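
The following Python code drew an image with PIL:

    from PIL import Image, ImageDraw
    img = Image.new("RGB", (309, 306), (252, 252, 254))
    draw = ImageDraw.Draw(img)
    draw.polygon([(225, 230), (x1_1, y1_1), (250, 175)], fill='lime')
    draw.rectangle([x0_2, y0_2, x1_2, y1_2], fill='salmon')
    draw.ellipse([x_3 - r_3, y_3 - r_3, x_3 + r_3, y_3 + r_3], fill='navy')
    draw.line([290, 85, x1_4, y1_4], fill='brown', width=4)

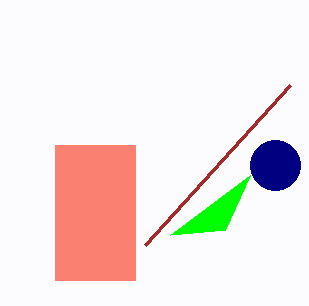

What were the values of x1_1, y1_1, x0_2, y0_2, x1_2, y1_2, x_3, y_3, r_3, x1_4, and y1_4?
x1_1 = 170
y1_1 = 235
x0_2 = 55
y0_2 = 145
x1_2 = 135
y1_2 = 280
x_3 = 275
y_3 = 165
r_3 = 25
x1_4 = 145
y1_4 = 245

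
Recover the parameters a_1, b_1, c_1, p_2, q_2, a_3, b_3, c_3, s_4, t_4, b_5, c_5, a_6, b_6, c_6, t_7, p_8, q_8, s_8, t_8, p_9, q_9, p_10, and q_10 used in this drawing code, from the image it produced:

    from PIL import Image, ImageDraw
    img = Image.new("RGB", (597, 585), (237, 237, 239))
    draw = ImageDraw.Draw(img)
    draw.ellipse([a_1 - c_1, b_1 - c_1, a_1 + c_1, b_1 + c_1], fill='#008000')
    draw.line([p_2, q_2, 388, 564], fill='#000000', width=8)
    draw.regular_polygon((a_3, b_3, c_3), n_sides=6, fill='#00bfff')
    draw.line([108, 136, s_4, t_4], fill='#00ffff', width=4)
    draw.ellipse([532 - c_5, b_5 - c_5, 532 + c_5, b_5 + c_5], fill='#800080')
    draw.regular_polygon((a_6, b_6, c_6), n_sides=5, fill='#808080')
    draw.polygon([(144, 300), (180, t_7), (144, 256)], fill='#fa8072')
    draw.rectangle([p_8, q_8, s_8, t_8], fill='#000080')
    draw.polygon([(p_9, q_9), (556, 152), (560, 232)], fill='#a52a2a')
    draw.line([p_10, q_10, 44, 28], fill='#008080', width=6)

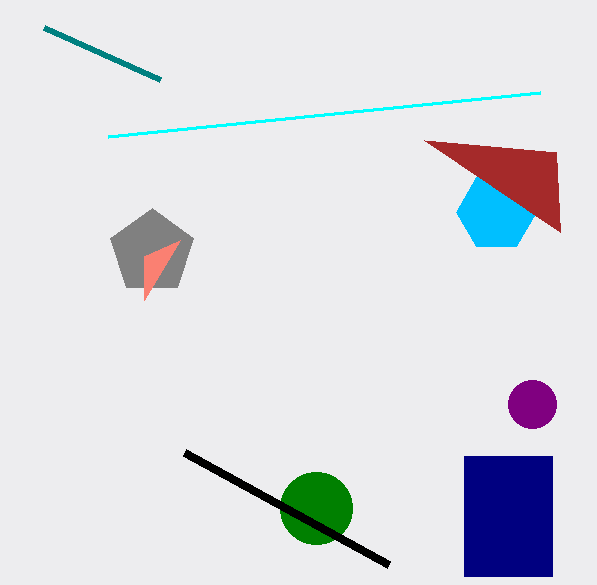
a_1 = 316, b_1 = 508, c_1 = 36, p_2 = 184, q_2 = 452, a_3 = 496, b_3 = 212, c_3 = 40, s_4 = 540, t_4 = 92, b_5 = 404, c_5 = 24, a_6 = 152, b_6 = 252, c_6 = 44, t_7 = 240, p_8 = 464, q_8 = 456, s_8 = 552, t_8 = 576, p_9 = 424, q_9 = 140, p_10 = 160, q_10 = 80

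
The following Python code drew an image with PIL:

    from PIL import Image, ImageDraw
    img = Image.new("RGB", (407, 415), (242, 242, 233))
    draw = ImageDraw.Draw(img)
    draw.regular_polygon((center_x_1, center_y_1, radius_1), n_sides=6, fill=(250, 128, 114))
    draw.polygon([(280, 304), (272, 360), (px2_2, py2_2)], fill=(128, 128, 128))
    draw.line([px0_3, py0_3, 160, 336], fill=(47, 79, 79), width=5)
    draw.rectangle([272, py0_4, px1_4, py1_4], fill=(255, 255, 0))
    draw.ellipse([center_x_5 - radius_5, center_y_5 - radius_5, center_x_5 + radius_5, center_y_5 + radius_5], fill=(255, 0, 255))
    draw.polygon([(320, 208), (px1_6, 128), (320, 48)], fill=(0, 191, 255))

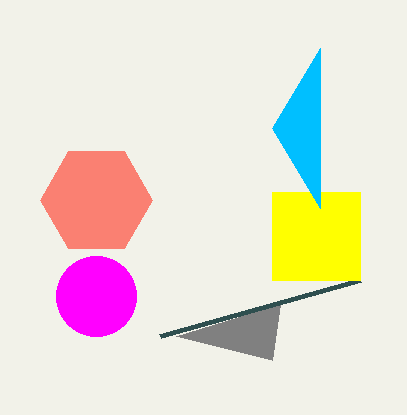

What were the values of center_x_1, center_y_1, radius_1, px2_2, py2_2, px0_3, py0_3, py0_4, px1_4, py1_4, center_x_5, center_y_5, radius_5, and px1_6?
center_x_1 = 96
center_y_1 = 200
radius_1 = 56
px2_2 = 176
py2_2 = 336
px0_3 = 360
py0_3 = 280
py0_4 = 192
px1_4 = 360
py1_4 = 280
center_x_5 = 96
center_y_5 = 296
radius_5 = 40
px1_6 = 272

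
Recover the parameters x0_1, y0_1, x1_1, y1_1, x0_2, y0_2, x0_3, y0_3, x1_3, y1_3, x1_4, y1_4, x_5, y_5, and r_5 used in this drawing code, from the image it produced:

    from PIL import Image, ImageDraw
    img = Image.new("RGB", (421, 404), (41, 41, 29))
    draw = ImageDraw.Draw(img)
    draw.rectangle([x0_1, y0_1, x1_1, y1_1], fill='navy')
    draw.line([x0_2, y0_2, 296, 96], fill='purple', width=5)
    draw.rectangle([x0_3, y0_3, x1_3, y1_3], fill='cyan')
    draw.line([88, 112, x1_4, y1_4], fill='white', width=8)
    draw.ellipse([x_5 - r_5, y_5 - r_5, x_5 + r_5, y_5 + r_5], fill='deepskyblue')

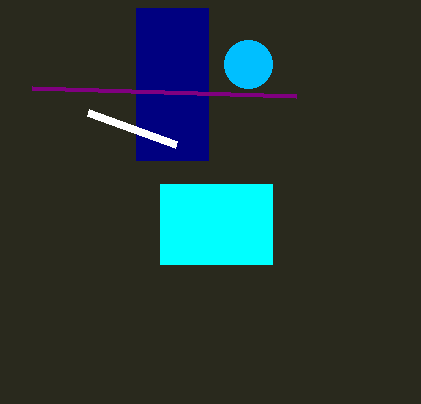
x0_1 = 136, y0_1 = 8, x1_1 = 208, y1_1 = 160, x0_2 = 32, y0_2 = 88, x0_3 = 160, y0_3 = 184, x1_3 = 272, y1_3 = 264, x1_4 = 176, y1_4 = 144, x_5 = 248, y_5 = 64, r_5 = 24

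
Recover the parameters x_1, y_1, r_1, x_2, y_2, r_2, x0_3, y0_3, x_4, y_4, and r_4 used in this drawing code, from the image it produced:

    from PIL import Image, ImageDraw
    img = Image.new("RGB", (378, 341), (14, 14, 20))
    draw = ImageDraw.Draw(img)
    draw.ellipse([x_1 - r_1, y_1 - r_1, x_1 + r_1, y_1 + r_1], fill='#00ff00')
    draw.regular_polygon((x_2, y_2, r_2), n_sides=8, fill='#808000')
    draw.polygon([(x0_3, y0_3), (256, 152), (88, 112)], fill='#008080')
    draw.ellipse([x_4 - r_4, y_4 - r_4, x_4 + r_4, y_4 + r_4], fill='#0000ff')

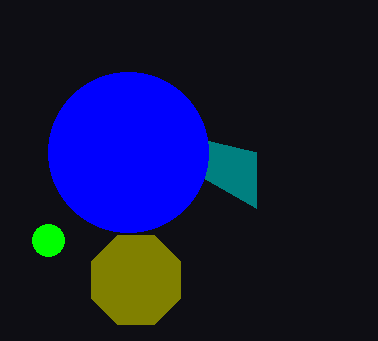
x_1 = 48; y_1 = 240; r_1 = 16; x_2 = 136; y_2 = 280; r_2 = 48; x0_3 = 256; y0_3 = 208; x_4 = 128; y_4 = 152; r_4 = 80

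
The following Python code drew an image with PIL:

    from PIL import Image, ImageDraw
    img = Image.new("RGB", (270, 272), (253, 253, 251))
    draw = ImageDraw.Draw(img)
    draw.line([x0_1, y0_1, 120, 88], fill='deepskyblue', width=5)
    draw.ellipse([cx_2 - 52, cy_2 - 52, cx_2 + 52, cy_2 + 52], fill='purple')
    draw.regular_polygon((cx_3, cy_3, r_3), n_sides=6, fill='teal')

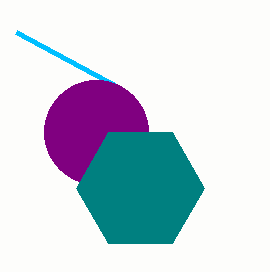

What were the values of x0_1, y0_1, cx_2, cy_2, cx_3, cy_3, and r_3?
x0_1 = 16
y0_1 = 32
cx_2 = 96
cy_2 = 132
cx_3 = 140
cy_3 = 188
r_3 = 64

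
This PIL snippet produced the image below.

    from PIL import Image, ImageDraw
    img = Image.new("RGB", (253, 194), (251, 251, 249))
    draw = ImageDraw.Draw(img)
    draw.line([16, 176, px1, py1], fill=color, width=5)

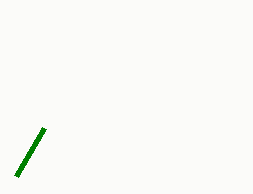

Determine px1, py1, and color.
px1 = 44
py1 = 128
color = 'green'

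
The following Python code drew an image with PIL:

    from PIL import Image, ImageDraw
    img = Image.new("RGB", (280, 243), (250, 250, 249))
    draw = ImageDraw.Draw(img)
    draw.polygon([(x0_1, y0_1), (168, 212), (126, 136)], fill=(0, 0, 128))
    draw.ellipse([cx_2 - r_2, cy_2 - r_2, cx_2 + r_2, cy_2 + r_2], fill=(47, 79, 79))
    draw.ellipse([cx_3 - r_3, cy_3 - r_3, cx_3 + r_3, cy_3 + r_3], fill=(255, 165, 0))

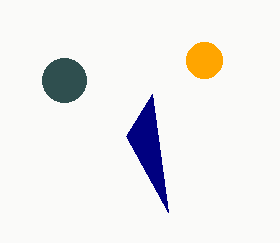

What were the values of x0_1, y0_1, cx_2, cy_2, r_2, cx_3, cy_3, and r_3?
x0_1 = 152, y0_1 = 94, cx_2 = 64, cy_2 = 80, r_2 = 22, cx_3 = 204, cy_3 = 60, r_3 = 18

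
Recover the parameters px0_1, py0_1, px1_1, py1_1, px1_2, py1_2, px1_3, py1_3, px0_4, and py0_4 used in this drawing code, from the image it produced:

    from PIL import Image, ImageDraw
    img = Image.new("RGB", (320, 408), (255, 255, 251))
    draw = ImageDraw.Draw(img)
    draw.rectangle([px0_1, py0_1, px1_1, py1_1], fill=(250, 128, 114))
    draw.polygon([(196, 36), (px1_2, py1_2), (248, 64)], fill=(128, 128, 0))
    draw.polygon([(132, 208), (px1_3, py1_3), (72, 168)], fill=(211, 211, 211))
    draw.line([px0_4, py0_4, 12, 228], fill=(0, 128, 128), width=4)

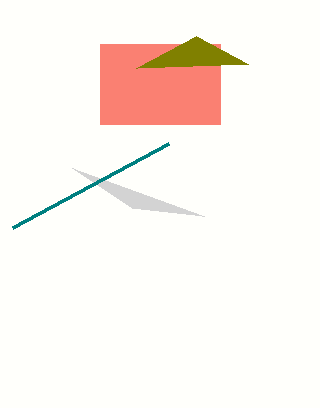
px0_1 = 100
py0_1 = 44
px1_1 = 220
py1_1 = 124
px1_2 = 136
py1_2 = 68
px1_3 = 204
py1_3 = 216
px0_4 = 168
py0_4 = 144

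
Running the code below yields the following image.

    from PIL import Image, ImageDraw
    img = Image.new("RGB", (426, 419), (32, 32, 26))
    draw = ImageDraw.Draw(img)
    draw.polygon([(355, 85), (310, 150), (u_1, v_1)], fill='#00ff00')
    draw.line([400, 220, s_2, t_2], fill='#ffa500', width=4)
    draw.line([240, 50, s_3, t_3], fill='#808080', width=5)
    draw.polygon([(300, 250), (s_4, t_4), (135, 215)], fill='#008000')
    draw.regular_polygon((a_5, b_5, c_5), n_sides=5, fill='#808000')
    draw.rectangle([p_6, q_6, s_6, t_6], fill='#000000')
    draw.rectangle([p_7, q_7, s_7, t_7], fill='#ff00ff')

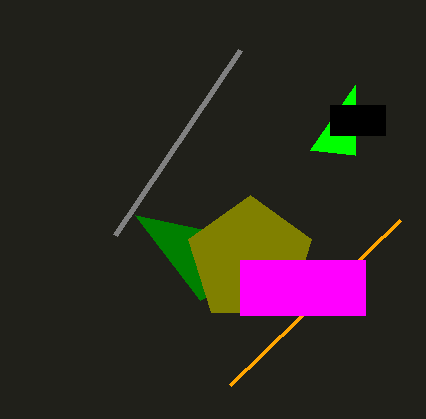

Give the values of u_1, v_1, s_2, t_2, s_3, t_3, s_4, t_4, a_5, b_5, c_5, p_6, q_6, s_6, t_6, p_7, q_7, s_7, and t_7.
u_1 = 355, v_1 = 155, s_2 = 230, t_2 = 385, s_3 = 115, t_3 = 235, s_4 = 200, t_4 = 300, a_5 = 250, b_5 = 260, c_5 = 65, p_6 = 330, q_6 = 105, s_6 = 385, t_6 = 135, p_7 = 240, q_7 = 260, s_7 = 365, t_7 = 315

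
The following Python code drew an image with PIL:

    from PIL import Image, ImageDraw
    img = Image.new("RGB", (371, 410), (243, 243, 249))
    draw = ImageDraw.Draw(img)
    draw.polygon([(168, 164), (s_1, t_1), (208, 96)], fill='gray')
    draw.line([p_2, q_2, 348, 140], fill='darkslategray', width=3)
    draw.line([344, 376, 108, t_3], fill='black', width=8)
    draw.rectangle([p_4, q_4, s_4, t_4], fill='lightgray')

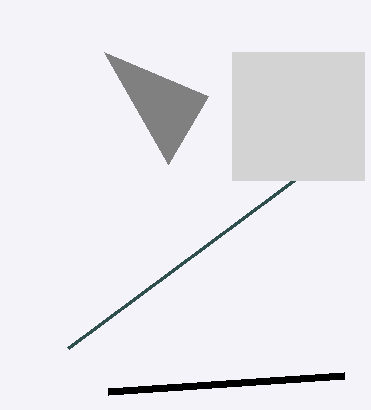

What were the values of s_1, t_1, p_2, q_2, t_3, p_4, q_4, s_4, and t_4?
s_1 = 104; t_1 = 52; p_2 = 68; q_2 = 348; t_3 = 392; p_4 = 232; q_4 = 52; s_4 = 364; t_4 = 180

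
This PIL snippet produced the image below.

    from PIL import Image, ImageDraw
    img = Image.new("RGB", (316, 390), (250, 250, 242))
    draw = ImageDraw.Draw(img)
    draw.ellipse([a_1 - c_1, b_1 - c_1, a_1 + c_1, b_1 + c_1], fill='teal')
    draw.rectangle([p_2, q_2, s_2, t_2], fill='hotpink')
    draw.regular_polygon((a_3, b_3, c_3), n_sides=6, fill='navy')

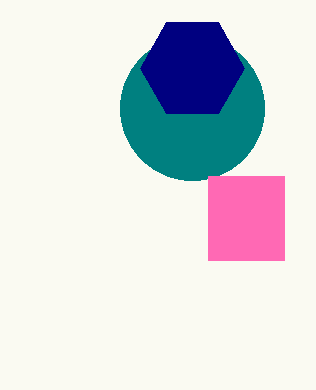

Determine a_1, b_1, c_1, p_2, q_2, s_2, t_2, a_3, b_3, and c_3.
a_1 = 192
b_1 = 108
c_1 = 72
p_2 = 208
q_2 = 176
s_2 = 284
t_2 = 260
a_3 = 192
b_3 = 68
c_3 = 52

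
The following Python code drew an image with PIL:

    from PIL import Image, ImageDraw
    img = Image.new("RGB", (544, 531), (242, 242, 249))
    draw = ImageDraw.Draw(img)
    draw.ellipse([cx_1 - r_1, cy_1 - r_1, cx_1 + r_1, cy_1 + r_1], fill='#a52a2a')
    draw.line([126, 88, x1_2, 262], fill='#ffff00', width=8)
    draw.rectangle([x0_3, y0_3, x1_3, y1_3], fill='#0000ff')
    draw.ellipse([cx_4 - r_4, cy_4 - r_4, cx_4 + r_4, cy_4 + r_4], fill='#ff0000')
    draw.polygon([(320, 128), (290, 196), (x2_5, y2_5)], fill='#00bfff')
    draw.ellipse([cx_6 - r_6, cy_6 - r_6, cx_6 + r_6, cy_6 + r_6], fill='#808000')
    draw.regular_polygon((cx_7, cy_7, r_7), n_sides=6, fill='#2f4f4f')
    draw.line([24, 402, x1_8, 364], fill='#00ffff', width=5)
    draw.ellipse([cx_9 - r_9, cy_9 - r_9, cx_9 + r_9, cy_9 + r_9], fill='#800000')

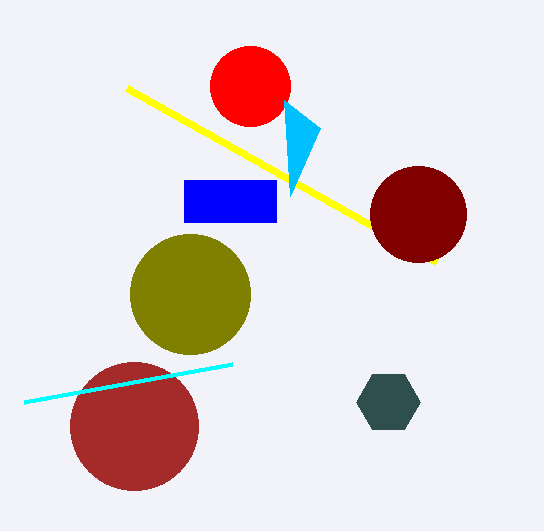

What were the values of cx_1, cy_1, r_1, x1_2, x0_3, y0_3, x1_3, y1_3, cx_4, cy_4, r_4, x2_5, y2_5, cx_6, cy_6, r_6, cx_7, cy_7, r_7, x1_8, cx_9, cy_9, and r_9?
cx_1 = 134; cy_1 = 426; r_1 = 64; x1_2 = 436; x0_3 = 184; y0_3 = 180; x1_3 = 276; y1_3 = 222; cx_4 = 250; cy_4 = 86; r_4 = 40; x2_5 = 284; y2_5 = 100; cx_6 = 190; cy_6 = 294; r_6 = 60; cx_7 = 388; cy_7 = 402; r_7 = 32; x1_8 = 232; cx_9 = 418; cy_9 = 214; r_9 = 48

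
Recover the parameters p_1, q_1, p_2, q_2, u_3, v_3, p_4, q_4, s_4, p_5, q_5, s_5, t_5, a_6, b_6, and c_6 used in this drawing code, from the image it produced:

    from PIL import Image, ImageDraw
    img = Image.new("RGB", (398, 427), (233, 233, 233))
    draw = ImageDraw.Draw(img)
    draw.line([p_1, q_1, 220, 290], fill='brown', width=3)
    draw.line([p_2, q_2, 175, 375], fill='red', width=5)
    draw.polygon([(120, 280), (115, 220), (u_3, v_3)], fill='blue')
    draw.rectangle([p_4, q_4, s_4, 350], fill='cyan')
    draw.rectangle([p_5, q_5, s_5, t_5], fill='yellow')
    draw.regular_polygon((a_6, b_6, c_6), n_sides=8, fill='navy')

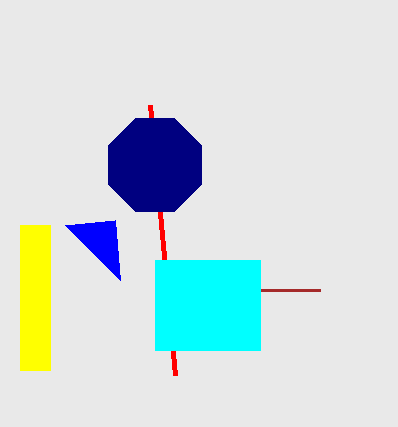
p_1 = 320
q_1 = 290
p_2 = 150
q_2 = 105
u_3 = 65
v_3 = 225
p_4 = 155
q_4 = 260
s_4 = 260
p_5 = 20
q_5 = 225
s_5 = 50
t_5 = 370
a_6 = 155
b_6 = 165
c_6 = 50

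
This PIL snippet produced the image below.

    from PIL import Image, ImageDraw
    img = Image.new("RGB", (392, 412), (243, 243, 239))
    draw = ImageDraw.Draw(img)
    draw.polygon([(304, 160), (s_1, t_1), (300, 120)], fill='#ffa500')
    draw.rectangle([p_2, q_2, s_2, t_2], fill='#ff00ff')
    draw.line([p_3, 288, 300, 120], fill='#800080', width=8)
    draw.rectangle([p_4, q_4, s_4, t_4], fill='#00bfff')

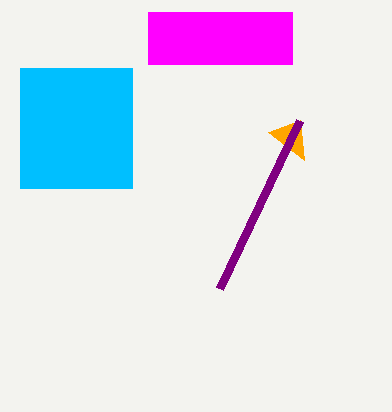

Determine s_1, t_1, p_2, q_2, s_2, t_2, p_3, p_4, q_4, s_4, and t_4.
s_1 = 268, t_1 = 132, p_2 = 148, q_2 = 12, s_2 = 292, t_2 = 64, p_3 = 220, p_4 = 20, q_4 = 68, s_4 = 132, t_4 = 188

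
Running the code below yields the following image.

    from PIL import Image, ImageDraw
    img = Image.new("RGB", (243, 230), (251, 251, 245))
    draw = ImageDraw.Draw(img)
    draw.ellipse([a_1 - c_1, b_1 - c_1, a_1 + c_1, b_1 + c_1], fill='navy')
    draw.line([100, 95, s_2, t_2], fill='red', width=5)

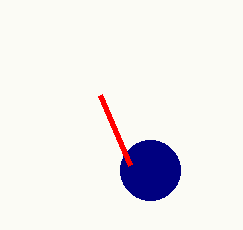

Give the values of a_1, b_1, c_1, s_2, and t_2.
a_1 = 150
b_1 = 170
c_1 = 30
s_2 = 130
t_2 = 165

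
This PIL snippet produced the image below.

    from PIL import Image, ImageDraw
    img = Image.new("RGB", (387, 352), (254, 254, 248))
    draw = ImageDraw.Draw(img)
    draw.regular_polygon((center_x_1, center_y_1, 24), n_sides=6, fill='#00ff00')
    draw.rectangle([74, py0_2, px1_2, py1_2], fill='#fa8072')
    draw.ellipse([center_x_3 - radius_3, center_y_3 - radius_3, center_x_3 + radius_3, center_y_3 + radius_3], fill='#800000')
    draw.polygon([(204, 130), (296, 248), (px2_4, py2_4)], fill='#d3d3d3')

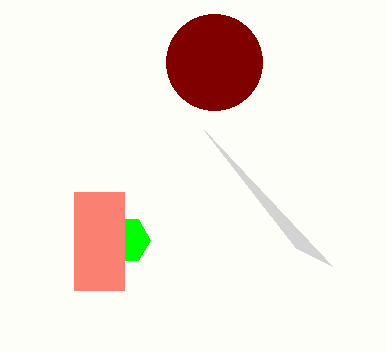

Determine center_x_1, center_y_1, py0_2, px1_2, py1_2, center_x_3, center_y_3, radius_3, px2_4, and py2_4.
center_x_1 = 126; center_y_1 = 240; py0_2 = 192; px1_2 = 124; py1_2 = 290; center_x_3 = 214; center_y_3 = 62; radius_3 = 48; px2_4 = 332; py2_4 = 266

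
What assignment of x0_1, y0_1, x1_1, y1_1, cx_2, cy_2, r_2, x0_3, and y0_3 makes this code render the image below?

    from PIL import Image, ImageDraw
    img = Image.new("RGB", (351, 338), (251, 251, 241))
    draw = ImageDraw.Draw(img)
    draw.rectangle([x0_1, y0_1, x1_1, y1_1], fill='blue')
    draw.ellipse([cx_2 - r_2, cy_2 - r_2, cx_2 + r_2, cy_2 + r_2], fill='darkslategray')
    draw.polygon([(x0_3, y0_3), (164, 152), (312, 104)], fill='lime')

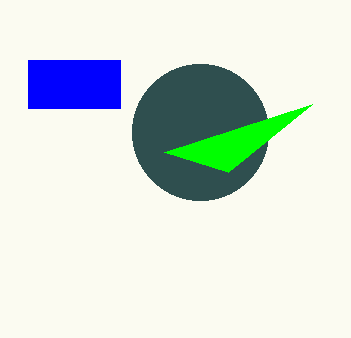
x0_1 = 28
y0_1 = 60
x1_1 = 120
y1_1 = 108
cx_2 = 200
cy_2 = 132
r_2 = 68
x0_3 = 228
y0_3 = 172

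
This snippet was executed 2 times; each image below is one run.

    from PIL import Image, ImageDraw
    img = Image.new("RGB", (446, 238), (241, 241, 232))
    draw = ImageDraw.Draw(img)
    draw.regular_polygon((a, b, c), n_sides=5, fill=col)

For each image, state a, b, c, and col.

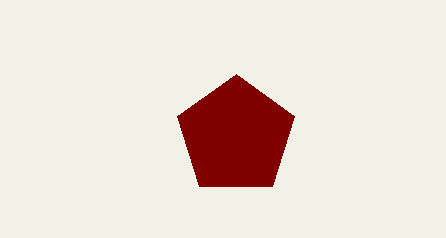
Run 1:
a = 236; b = 136; c = 62; col = 'maroon'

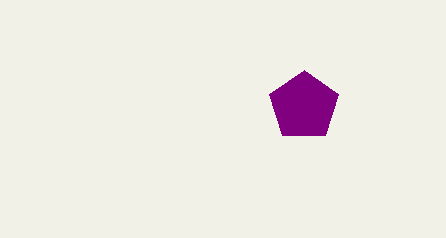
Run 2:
a = 304; b = 106; c = 36; col = 'purple'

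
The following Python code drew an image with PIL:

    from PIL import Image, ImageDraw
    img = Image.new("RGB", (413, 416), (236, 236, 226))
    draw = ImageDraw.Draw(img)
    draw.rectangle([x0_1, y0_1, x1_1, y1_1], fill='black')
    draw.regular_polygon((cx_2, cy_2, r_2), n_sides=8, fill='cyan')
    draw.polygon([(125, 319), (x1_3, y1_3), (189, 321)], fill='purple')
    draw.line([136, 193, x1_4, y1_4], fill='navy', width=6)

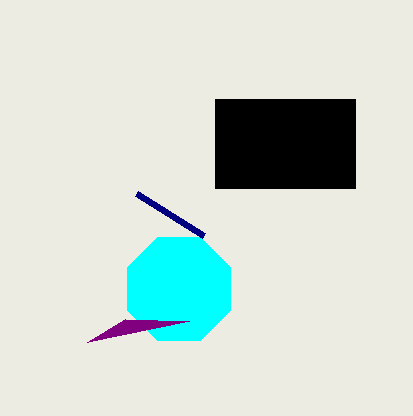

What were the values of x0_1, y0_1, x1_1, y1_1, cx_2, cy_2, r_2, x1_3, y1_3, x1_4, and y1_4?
x0_1 = 215, y0_1 = 99, x1_1 = 355, y1_1 = 188, cx_2 = 179, cy_2 = 289, r_2 = 56, x1_3 = 87, y1_3 = 342, x1_4 = 203, y1_4 = 235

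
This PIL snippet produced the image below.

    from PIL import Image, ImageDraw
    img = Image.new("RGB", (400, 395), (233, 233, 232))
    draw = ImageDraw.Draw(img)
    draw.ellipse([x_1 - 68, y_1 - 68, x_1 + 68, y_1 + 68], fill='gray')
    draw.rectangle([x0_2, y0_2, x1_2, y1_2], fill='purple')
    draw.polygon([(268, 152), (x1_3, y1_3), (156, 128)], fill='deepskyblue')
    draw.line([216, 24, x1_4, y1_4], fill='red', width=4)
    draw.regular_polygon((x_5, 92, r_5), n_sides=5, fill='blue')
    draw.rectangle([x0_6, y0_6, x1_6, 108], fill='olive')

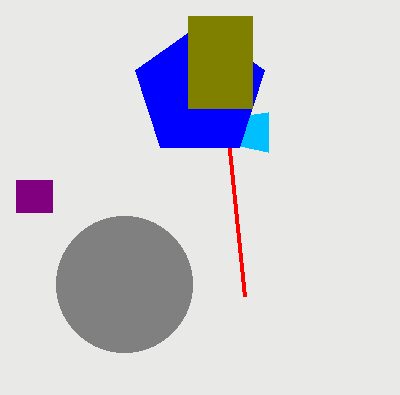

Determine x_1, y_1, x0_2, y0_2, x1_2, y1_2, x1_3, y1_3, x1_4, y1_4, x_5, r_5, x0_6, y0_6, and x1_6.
x_1 = 124; y_1 = 284; x0_2 = 16; y0_2 = 180; x1_2 = 52; y1_2 = 212; x1_3 = 268; y1_3 = 112; x1_4 = 244; y1_4 = 296; x_5 = 200; r_5 = 68; x0_6 = 188; y0_6 = 16; x1_6 = 252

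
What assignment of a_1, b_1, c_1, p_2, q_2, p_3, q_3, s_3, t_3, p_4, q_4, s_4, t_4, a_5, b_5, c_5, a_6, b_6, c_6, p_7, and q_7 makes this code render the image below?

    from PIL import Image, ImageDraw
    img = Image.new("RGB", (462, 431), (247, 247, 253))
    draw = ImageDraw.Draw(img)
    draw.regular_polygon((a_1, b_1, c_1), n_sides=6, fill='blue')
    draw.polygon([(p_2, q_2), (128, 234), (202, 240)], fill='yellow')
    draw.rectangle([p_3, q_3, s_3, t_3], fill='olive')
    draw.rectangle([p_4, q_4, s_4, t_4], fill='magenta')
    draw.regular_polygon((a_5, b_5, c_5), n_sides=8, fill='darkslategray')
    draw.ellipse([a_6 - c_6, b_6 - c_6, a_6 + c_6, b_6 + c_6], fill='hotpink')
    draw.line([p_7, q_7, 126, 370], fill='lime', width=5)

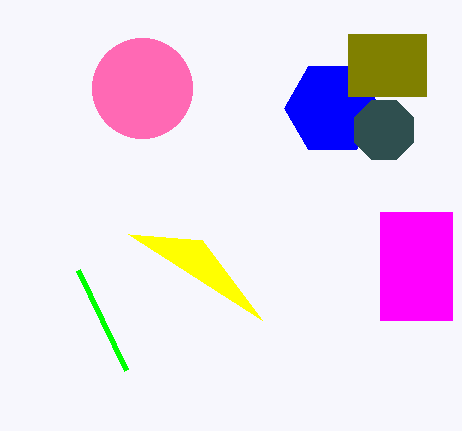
a_1 = 332; b_1 = 108; c_1 = 48; p_2 = 262; q_2 = 320; p_3 = 348; q_3 = 34; s_3 = 426; t_3 = 96; p_4 = 380; q_4 = 212; s_4 = 452; t_4 = 320; a_5 = 384; b_5 = 130; c_5 = 32; a_6 = 142; b_6 = 88; c_6 = 50; p_7 = 78; q_7 = 270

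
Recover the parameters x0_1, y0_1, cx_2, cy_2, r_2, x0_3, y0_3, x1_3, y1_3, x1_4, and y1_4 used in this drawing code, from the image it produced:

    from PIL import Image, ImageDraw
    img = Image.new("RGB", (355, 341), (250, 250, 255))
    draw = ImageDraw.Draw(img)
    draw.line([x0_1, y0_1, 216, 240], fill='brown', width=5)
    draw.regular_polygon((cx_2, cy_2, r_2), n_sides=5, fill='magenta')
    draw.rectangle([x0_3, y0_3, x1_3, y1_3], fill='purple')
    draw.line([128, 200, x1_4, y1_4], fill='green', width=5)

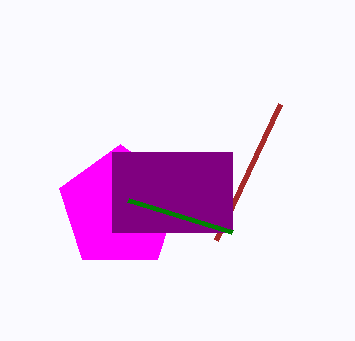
x0_1 = 280, y0_1 = 104, cx_2 = 120, cy_2 = 208, r_2 = 64, x0_3 = 112, y0_3 = 152, x1_3 = 232, y1_3 = 232, x1_4 = 232, y1_4 = 232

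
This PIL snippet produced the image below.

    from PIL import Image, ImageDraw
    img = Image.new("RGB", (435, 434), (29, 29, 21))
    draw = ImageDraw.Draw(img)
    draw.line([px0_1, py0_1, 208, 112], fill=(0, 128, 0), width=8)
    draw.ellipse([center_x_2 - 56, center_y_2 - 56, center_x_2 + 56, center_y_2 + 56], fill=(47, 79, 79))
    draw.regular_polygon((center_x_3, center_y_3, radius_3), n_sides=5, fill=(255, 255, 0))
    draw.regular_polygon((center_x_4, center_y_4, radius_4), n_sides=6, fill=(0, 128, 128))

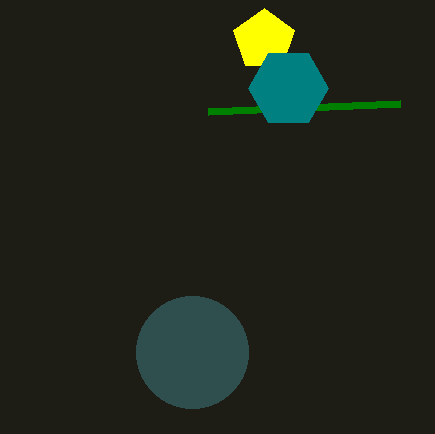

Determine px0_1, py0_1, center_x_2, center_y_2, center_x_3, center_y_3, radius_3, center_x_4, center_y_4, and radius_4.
px0_1 = 400
py0_1 = 104
center_x_2 = 192
center_y_2 = 352
center_x_3 = 264
center_y_3 = 40
radius_3 = 32
center_x_4 = 288
center_y_4 = 88
radius_4 = 40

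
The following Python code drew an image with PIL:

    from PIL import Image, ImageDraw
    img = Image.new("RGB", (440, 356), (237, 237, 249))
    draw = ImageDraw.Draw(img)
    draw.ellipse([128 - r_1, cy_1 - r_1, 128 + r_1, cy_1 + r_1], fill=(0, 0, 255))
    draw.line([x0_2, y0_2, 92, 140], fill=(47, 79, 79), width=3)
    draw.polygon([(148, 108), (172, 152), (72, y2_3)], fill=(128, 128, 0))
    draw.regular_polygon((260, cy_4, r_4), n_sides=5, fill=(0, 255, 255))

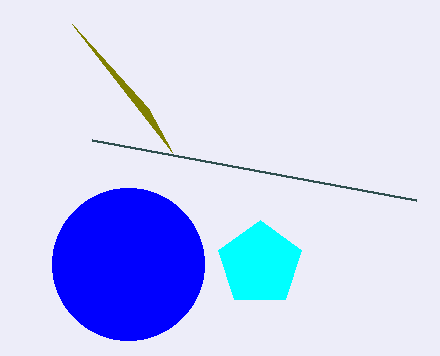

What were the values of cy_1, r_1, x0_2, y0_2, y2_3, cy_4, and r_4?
cy_1 = 264
r_1 = 76
x0_2 = 416
y0_2 = 200
y2_3 = 24
cy_4 = 264
r_4 = 44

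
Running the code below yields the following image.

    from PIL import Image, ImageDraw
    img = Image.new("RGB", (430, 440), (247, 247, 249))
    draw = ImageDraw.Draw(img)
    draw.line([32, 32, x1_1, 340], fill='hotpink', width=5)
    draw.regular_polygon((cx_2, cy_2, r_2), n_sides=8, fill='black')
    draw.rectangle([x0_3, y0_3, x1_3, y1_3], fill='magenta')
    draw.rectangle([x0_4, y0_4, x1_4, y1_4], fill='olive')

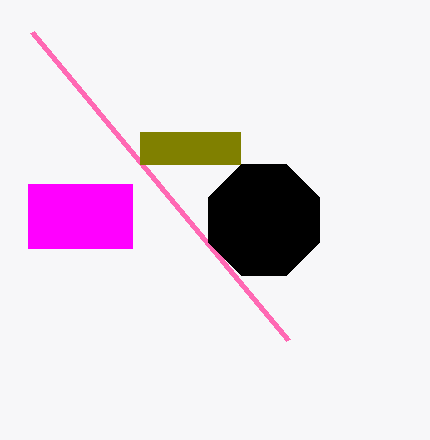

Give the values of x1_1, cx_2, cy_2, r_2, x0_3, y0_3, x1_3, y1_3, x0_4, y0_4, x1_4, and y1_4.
x1_1 = 288; cx_2 = 264; cy_2 = 220; r_2 = 60; x0_3 = 28; y0_3 = 184; x1_3 = 132; y1_3 = 248; x0_4 = 140; y0_4 = 132; x1_4 = 240; y1_4 = 164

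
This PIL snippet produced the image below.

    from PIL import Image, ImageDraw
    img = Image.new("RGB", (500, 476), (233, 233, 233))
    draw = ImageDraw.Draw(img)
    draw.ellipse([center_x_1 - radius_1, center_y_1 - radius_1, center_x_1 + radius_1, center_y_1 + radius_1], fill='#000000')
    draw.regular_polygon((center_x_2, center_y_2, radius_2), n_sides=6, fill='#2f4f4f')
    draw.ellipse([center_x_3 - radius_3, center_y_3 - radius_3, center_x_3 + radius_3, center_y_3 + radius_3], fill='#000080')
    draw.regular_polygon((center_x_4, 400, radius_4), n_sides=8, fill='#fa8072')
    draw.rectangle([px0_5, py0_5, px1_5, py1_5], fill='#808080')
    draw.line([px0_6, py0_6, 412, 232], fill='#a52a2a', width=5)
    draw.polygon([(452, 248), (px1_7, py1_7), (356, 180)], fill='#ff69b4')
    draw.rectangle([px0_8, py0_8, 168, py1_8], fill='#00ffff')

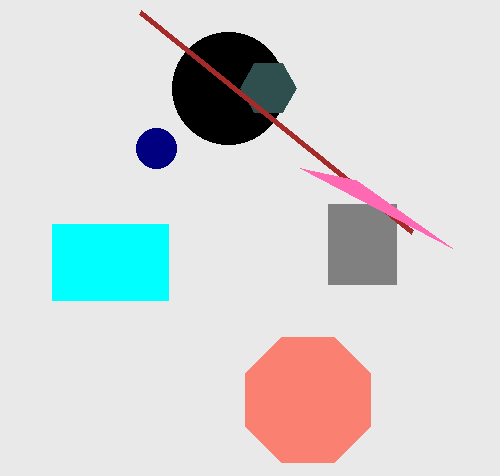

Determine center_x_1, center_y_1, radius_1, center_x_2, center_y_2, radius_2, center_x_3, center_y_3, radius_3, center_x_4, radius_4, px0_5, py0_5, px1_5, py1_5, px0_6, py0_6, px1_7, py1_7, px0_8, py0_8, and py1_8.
center_x_1 = 228, center_y_1 = 88, radius_1 = 56, center_x_2 = 268, center_y_2 = 88, radius_2 = 28, center_x_3 = 156, center_y_3 = 148, radius_3 = 20, center_x_4 = 308, radius_4 = 68, px0_5 = 328, py0_5 = 204, px1_5 = 396, py1_5 = 284, px0_6 = 140, py0_6 = 12, px1_7 = 300, py1_7 = 168, px0_8 = 52, py0_8 = 224, py1_8 = 300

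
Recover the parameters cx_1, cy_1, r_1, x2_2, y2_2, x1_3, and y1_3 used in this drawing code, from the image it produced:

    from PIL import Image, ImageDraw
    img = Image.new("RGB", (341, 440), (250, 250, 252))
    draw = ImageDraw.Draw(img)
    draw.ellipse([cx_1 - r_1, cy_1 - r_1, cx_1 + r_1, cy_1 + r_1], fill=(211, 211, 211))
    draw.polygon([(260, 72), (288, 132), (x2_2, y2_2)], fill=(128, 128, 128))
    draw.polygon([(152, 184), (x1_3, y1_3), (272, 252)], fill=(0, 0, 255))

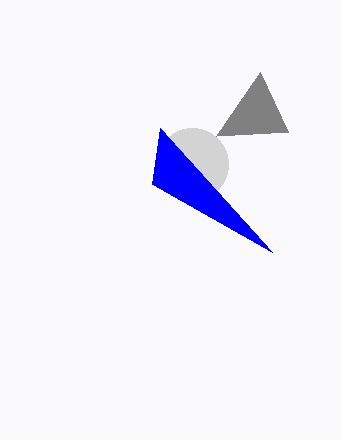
cx_1 = 192; cy_1 = 164; r_1 = 36; x2_2 = 216; y2_2 = 136; x1_3 = 160; y1_3 = 128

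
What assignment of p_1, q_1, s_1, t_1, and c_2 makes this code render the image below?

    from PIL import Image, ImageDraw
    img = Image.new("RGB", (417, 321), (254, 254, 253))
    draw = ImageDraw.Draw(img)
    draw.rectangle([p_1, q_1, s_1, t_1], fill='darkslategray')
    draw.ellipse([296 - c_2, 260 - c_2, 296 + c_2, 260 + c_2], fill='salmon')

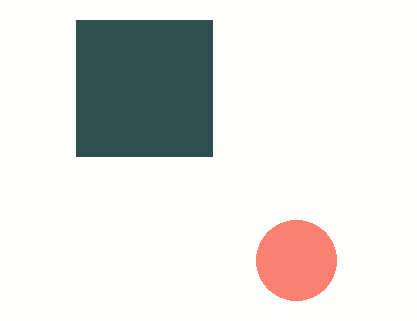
p_1 = 76, q_1 = 20, s_1 = 212, t_1 = 156, c_2 = 40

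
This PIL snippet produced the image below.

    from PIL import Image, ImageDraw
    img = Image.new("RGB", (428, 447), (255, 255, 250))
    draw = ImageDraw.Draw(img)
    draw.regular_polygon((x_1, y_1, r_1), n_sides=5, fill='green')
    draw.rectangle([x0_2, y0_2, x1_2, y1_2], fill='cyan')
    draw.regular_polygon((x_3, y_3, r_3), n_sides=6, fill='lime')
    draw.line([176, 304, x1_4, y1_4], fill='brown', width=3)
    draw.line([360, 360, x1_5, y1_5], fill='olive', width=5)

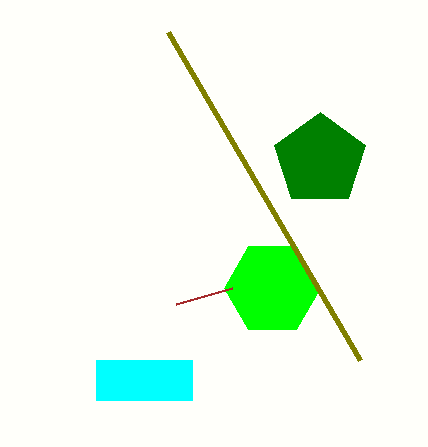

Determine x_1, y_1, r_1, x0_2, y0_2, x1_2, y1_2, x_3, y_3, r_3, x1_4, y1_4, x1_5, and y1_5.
x_1 = 320
y_1 = 160
r_1 = 48
x0_2 = 96
y0_2 = 360
x1_2 = 192
y1_2 = 400
x_3 = 272
y_3 = 288
r_3 = 48
x1_4 = 232
y1_4 = 288
x1_5 = 168
y1_5 = 32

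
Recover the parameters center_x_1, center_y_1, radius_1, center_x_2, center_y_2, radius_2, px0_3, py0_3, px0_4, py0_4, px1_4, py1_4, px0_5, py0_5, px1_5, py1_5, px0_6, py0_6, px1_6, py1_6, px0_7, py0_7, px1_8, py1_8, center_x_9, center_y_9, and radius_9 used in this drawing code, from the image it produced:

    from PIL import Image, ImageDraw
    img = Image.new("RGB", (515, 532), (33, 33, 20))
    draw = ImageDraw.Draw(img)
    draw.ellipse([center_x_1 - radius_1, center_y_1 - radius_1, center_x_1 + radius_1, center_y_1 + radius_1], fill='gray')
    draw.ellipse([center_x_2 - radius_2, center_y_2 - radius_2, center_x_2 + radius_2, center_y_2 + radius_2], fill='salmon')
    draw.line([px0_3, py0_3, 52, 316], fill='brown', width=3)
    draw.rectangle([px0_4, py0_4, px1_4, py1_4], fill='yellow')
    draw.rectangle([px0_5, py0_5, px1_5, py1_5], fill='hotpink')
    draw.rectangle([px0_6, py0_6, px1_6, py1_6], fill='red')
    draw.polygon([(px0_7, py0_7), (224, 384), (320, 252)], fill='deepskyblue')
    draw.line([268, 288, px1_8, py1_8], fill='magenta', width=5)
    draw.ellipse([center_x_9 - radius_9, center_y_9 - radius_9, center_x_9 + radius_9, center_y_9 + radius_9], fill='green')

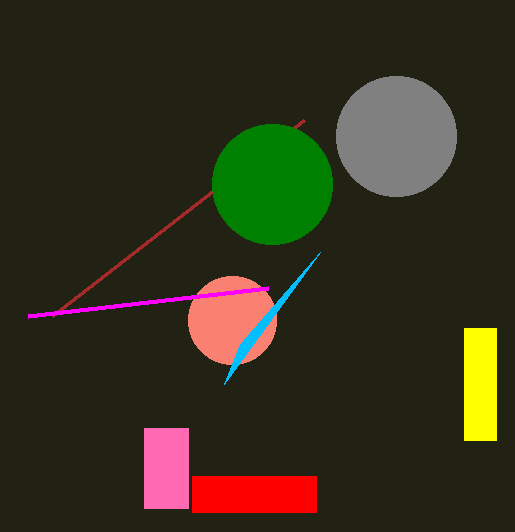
center_x_1 = 396; center_y_1 = 136; radius_1 = 60; center_x_2 = 232; center_y_2 = 320; radius_2 = 44; px0_3 = 304; py0_3 = 120; px0_4 = 464; py0_4 = 328; px1_4 = 496; py1_4 = 440; px0_5 = 144; py0_5 = 428; px1_5 = 188; py1_5 = 508; px0_6 = 192; py0_6 = 476; px1_6 = 316; py1_6 = 512; px0_7 = 240; py0_7 = 344; px1_8 = 28; py1_8 = 316; center_x_9 = 272; center_y_9 = 184; radius_9 = 60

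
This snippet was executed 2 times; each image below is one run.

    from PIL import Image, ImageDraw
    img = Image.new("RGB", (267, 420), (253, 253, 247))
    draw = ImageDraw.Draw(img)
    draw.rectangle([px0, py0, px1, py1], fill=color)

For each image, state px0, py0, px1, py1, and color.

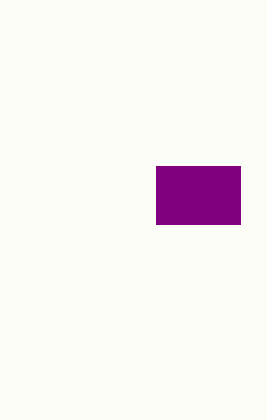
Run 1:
px0 = 156
py0 = 166
px1 = 240
py1 = 224
color = 'purple'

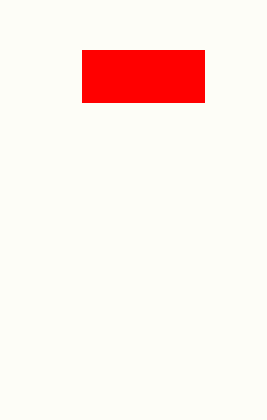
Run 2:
px0 = 82
py0 = 50
px1 = 204
py1 = 102
color = 'red'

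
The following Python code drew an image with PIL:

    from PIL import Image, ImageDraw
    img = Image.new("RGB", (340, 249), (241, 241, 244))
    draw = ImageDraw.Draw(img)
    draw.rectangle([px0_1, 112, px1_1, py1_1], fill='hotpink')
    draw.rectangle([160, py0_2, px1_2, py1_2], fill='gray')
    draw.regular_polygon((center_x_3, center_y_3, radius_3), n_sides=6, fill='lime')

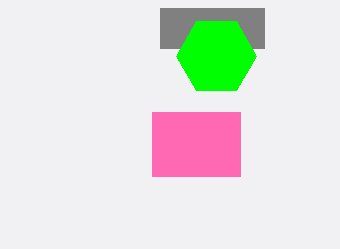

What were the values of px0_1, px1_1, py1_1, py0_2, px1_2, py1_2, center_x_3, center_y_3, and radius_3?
px0_1 = 152, px1_1 = 240, py1_1 = 176, py0_2 = 8, px1_2 = 264, py1_2 = 48, center_x_3 = 216, center_y_3 = 56, radius_3 = 40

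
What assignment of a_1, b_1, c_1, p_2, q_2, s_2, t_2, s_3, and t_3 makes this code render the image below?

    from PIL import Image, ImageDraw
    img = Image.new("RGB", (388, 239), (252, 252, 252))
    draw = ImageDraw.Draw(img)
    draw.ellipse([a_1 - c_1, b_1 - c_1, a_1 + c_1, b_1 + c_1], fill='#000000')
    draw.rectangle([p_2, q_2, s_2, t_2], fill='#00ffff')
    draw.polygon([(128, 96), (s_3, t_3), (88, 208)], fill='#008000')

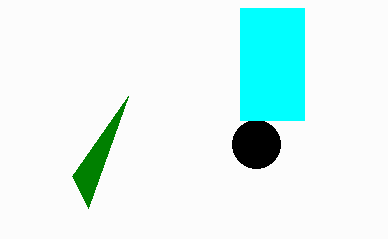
a_1 = 256; b_1 = 144; c_1 = 24; p_2 = 240; q_2 = 8; s_2 = 304; t_2 = 120; s_3 = 72; t_3 = 176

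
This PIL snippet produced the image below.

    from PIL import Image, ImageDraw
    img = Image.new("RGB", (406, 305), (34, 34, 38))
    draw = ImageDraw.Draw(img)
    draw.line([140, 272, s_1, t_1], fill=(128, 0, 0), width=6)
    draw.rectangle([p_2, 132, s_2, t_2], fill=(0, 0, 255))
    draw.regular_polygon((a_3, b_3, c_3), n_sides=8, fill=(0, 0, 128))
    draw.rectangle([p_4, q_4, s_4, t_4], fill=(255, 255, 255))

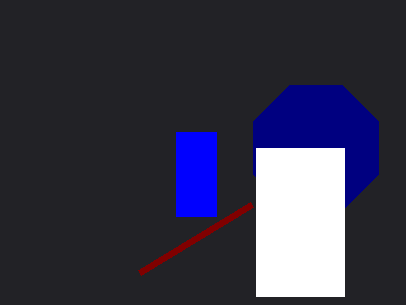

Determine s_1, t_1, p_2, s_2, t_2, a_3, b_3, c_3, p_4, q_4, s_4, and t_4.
s_1 = 252
t_1 = 204
p_2 = 176
s_2 = 216
t_2 = 216
a_3 = 316
b_3 = 148
c_3 = 68
p_4 = 256
q_4 = 148
s_4 = 344
t_4 = 296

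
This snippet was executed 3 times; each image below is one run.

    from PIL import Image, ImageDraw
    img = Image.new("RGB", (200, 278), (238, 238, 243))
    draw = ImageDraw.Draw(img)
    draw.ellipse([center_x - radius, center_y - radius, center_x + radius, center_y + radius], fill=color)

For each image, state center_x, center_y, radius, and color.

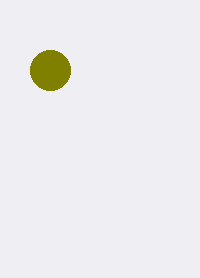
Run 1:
center_x = 50
center_y = 70
radius = 20
color = 'olive'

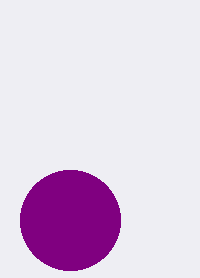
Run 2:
center_x = 70
center_y = 220
radius = 50
color = 'purple'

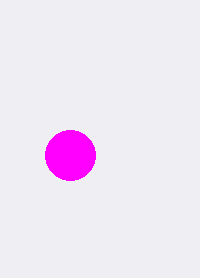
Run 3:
center_x = 70
center_y = 155
radius = 25
color = 'magenta'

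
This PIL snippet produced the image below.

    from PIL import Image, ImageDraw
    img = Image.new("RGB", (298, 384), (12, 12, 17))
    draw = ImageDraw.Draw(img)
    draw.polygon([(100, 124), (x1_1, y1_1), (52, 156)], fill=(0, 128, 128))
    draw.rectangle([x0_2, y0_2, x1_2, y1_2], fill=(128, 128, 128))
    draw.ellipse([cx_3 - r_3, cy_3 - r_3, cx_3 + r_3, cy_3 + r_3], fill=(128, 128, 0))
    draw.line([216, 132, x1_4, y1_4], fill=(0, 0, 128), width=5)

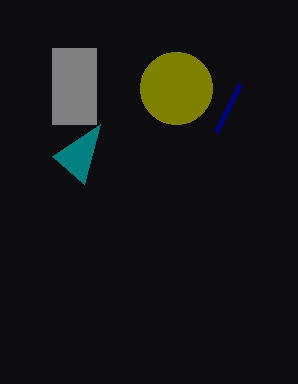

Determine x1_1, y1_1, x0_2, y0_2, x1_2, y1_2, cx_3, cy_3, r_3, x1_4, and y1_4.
x1_1 = 84; y1_1 = 184; x0_2 = 52; y0_2 = 48; x1_2 = 96; y1_2 = 124; cx_3 = 176; cy_3 = 88; r_3 = 36; x1_4 = 240; y1_4 = 84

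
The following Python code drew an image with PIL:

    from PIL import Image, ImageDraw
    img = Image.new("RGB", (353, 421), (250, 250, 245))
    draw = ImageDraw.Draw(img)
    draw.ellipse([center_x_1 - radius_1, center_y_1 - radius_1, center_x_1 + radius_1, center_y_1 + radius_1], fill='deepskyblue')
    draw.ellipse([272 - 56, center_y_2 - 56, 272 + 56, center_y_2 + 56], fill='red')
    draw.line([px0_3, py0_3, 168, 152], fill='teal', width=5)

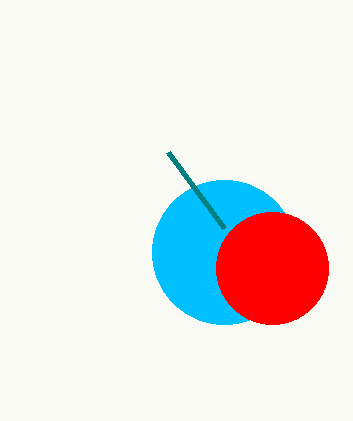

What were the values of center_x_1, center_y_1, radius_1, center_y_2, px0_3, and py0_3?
center_x_1 = 224, center_y_1 = 252, radius_1 = 72, center_y_2 = 268, px0_3 = 224, py0_3 = 228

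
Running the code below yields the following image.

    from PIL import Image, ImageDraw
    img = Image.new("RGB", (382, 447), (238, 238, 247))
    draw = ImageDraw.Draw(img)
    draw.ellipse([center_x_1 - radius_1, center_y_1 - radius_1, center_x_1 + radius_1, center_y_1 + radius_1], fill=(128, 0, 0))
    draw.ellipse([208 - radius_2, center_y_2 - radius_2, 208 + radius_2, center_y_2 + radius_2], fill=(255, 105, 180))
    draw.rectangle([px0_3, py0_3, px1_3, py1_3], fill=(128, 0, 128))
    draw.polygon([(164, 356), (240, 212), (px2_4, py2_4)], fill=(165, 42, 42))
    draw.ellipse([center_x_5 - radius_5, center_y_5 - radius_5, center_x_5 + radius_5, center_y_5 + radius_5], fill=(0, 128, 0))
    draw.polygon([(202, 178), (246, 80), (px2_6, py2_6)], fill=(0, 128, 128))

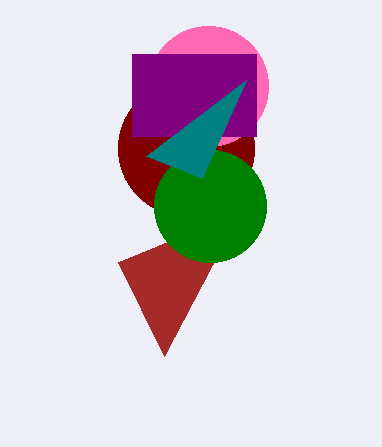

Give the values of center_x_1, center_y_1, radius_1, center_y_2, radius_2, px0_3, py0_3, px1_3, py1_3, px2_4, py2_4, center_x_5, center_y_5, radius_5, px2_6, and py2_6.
center_x_1 = 186; center_y_1 = 148; radius_1 = 68; center_y_2 = 86; radius_2 = 60; px0_3 = 132; py0_3 = 54; px1_3 = 256; py1_3 = 136; px2_4 = 118; py2_4 = 262; center_x_5 = 210; center_y_5 = 206; radius_5 = 56; px2_6 = 146; py2_6 = 156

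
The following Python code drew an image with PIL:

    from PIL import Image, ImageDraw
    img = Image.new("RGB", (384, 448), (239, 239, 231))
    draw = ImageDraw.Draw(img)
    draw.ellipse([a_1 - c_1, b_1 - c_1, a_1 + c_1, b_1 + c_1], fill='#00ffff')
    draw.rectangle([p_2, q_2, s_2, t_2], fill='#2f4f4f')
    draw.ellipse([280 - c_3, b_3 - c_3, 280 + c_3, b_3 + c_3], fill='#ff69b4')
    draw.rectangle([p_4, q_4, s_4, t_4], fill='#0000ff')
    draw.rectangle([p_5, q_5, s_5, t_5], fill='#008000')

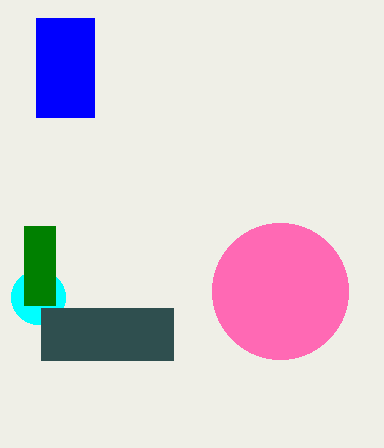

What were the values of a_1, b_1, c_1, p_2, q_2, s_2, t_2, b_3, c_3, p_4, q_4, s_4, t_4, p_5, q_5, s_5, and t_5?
a_1 = 38, b_1 = 297, c_1 = 27, p_2 = 41, q_2 = 308, s_2 = 173, t_2 = 360, b_3 = 291, c_3 = 68, p_4 = 36, q_4 = 18, s_4 = 94, t_4 = 117, p_5 = 24, q_5 = 226, s_5 = 55, t_5 = 305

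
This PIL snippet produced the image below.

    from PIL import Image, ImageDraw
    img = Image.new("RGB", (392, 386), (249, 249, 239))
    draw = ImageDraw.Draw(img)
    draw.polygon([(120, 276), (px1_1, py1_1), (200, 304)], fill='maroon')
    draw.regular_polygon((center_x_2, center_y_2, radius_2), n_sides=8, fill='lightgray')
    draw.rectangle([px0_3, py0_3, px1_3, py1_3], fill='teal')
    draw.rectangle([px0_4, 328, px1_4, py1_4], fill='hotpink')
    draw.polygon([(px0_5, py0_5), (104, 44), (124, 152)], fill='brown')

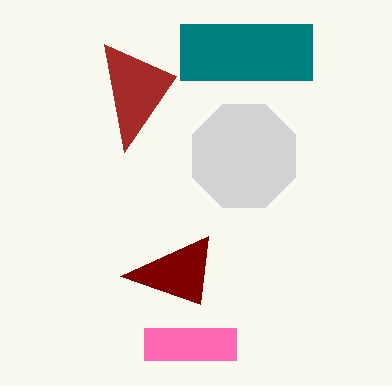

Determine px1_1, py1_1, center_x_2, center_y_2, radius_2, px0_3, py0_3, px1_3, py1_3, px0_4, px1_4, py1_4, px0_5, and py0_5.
px1_1 = 208; py1_1 = 236; center_x_2 = 244; center_y_2 = 156; radius_2 = 56; px0_3 = 180; py0_3 = 24; px1_3 = 312; py1_3 = 80; px0_4 = 144; px1_4 = 236; py1_4 = 360; px0_5 = 176; py0_5 = 76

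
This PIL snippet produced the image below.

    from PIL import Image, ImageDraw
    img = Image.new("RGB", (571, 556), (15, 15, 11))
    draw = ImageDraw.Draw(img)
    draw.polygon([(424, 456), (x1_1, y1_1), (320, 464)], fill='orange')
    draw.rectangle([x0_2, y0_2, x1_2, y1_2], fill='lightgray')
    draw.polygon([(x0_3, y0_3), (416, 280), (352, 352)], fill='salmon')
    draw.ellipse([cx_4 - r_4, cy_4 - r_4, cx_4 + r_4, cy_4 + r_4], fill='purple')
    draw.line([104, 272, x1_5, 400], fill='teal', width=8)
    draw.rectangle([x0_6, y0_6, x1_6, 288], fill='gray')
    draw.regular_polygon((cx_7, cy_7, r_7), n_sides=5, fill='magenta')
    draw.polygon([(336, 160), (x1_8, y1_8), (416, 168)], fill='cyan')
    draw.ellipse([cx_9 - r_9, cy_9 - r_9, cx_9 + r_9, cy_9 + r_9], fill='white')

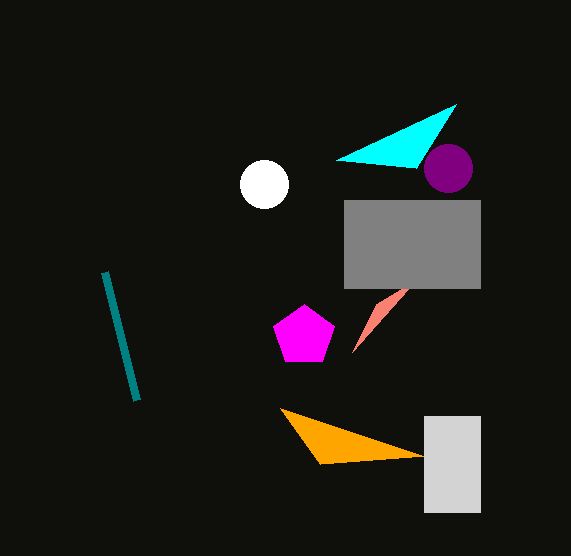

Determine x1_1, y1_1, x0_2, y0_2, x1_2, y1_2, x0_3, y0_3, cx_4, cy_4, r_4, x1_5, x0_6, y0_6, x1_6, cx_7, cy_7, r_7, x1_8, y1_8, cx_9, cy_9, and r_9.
x1_1 = 280
y1_1 = 408
x0_2 = 424
y0_2 = 416
x1_2 = 480
y1_2 = 512
x0_3 = 376
y0_3 = 304
cx_4 = 448
cy_4 = 168
r_4 = 24
x1_5 = 136
x0_6 = 344
y0_6 = 200
x1_6 = 480
cx_7 = 304
cy_7 = 336
r_7 = 32
x1_8 = 456
y1_8 = 104
cx_9 = 264
cy_9 = 184
r_9 = 24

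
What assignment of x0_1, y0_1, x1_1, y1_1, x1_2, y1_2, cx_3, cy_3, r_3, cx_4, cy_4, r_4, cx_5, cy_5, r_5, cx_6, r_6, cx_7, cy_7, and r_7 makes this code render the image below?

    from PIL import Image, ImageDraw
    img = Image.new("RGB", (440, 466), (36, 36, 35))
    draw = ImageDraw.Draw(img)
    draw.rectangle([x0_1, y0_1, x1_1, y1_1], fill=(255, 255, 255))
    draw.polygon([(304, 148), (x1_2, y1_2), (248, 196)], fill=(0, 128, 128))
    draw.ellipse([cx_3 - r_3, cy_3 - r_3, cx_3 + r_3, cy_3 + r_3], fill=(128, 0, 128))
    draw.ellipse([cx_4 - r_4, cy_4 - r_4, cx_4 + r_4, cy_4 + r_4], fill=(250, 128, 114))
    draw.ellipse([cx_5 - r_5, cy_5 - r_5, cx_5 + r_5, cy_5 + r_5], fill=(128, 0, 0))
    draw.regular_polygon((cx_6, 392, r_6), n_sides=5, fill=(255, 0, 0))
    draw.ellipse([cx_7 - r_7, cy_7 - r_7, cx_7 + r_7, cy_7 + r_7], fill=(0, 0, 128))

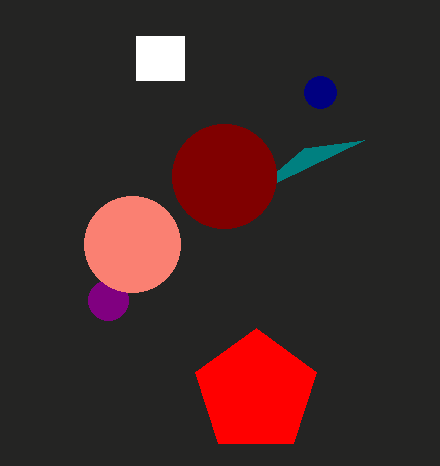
x0_1 = 136; y0_1 = 36; x1_1 = 184; y1_1 = 80; x1_2 = 364; y1_2 = 140; cx_3 = 108; cy_3 = 300; r_3 = 20; cx_4 = 132; cy_4 = 244; r_4 = 48; cx_5 = 224; cy_5 = 176; r_5 = 52; cx_6 = 256; r_6 = 64; cx_7 = 320; cy_7 = 92; r_7 = 16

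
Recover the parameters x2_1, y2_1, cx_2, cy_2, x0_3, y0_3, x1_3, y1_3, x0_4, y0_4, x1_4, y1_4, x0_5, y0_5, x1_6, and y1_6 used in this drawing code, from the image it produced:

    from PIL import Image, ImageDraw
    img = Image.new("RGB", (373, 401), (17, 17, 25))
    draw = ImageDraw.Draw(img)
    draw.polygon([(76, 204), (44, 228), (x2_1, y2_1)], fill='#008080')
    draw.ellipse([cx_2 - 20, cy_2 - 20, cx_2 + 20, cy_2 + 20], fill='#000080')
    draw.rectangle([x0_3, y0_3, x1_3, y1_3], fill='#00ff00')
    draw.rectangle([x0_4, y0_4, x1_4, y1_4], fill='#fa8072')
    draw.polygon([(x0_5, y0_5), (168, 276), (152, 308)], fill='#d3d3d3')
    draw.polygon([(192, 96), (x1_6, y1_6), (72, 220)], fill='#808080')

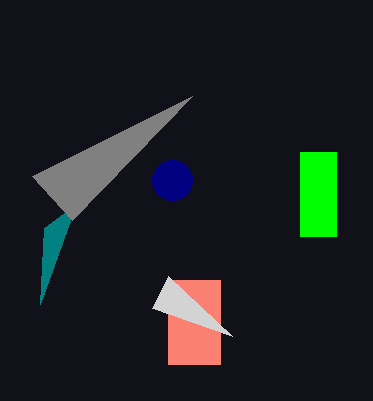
x2_1 = 40, y2_1 = 304, cx_2 = 172, cy_2 = 180, x0_3 = 300, y0_3 = 152, x1_3 = 336, y1_3 = 236, x0_4 = 168, y0_4 = 280, x1_4 = 220, y1_4 = 364, x0_5 = 232, y0_5 = 336, x1_6 = 32, y1_6 = 176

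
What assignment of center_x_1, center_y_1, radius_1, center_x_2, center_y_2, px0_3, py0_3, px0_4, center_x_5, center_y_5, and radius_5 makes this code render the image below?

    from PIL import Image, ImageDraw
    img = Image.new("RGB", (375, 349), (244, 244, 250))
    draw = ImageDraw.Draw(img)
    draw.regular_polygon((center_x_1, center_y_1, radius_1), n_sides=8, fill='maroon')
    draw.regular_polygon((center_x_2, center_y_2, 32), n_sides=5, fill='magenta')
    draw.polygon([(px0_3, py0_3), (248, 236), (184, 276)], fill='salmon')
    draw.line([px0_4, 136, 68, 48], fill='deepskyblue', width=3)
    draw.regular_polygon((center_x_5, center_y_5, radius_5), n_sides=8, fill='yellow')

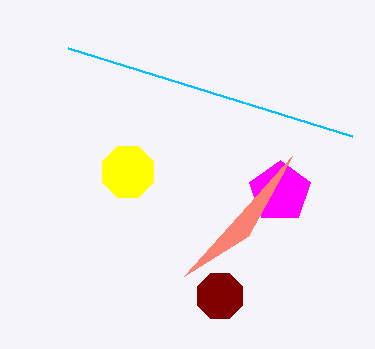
center_x_1 = 220
center_y_1 = 296
radius_1 = 24
center_x_2 = 280
center_y_2 = 192
px0_3 = 292
py0_3 = 156
px0_4 = 352
center_x_5 = 128
center_y_5 = 172
radius_5 = 28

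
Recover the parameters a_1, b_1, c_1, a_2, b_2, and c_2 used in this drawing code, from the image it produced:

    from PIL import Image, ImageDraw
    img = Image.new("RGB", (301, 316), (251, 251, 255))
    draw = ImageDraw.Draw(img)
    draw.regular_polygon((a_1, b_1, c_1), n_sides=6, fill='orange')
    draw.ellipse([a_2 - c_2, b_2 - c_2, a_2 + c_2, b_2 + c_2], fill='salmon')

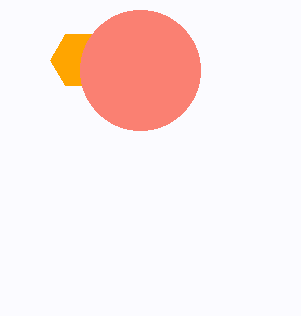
a_1 = 80, b_1 = 60, c_1 = 30, a_2 = 140, b_2 = 70, c_2 = 60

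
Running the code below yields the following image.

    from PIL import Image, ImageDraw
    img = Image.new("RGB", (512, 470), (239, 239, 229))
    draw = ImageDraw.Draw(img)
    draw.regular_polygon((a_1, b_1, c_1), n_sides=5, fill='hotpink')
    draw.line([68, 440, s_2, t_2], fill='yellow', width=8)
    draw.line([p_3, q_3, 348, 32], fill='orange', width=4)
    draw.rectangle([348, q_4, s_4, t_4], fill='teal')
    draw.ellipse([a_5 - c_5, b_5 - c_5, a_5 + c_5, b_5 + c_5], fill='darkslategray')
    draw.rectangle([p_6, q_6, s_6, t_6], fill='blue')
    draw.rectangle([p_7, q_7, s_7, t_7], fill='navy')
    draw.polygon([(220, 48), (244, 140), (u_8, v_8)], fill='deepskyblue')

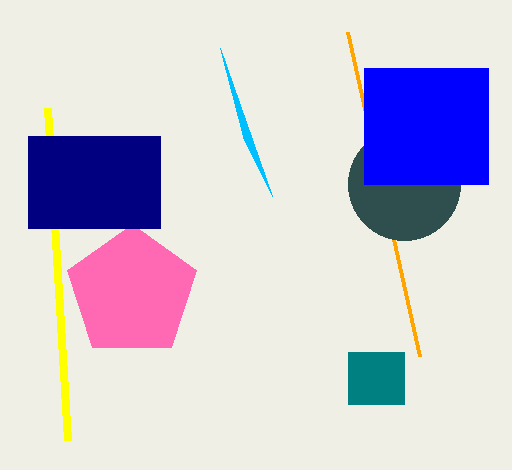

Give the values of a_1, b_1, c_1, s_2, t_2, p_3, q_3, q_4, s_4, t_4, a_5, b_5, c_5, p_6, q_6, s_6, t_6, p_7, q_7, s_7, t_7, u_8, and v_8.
a_1 = 132, b_1 = 292, c_1 = 68, s_2 = 48, t_2 = 108, p_3 = 420, q_3 = 356, q_4 = 352, s_4 = 404, t_4 = 404, a_5 = 404, b_5 = 184, c_5 = 56, p_6 = 364, q_6 = 68, s_6 = 488, t_6 = 184, p_7 = 28, q_7 = 136, s_7 = 160, t_7 = 228, u_8 = 272, v_8 = 196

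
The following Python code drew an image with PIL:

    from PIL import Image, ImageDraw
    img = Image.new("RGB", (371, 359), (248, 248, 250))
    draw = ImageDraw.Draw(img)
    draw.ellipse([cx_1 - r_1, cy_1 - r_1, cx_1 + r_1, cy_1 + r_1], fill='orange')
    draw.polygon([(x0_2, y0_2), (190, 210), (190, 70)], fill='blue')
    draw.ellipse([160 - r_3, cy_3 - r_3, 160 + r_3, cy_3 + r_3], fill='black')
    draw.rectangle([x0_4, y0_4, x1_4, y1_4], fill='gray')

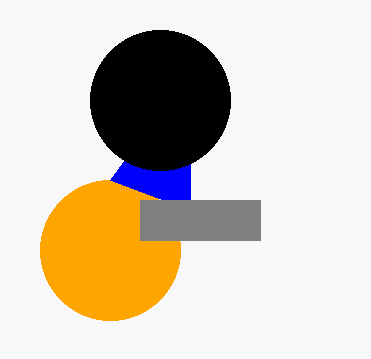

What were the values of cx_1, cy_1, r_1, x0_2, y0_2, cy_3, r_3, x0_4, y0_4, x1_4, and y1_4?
cx_1 = 110; cy_1 = 250; r_1 = 70; x0_2 = 110; y0_2 = 180; cy_3 = 100; r_3 = 70; x0_4 = 140; y0_4 = 200; x1_4 = 260; y1_4 = 240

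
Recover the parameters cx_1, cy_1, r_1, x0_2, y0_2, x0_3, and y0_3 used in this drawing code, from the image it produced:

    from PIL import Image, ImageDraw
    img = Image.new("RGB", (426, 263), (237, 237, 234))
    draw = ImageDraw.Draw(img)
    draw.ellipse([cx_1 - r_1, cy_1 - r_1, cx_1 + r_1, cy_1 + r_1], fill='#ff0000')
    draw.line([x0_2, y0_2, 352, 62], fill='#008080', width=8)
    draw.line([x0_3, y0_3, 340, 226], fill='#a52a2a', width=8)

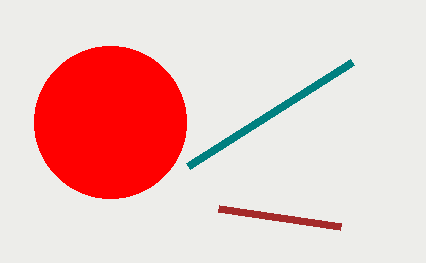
cx_1 = 110
cy_1 = 122
r_1 = 76
x0_2 = 188
y0_2 = 166
x0_3 = 218
y0_3 = 208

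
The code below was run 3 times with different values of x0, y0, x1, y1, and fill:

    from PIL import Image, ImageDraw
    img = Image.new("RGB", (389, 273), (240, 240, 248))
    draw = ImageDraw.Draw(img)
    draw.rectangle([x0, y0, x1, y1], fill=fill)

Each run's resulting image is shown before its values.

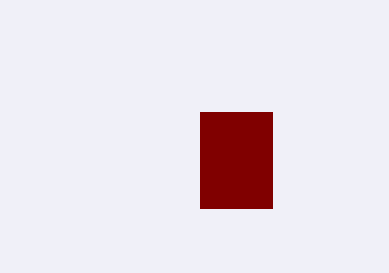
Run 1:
x0 = 200, y0 = 112, x1 = 272, y1 = 208, fill = 'maroon'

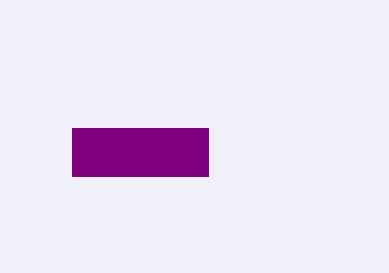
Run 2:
x0 = 72, y0 = 128, x1 = 208, y1 = 176, fill = 'purple'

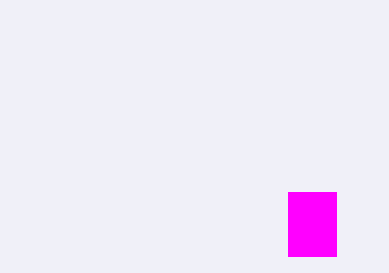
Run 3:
x0 = 288
y0 = 192
x1 = 336
y1 = 256
fill = 'magenta'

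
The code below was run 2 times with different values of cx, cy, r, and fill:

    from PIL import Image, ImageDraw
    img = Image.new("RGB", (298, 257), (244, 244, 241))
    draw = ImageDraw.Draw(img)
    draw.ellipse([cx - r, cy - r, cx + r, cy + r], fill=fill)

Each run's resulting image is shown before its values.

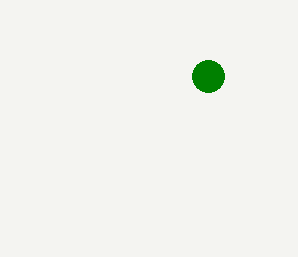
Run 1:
cx = 208, cy = 76, r = 16, fill = 'green'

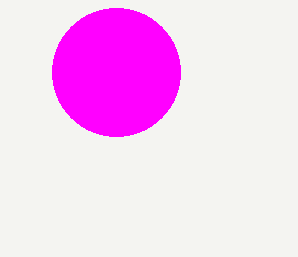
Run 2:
cx = 116, cy = 72, r = 64, fill = 'magenta'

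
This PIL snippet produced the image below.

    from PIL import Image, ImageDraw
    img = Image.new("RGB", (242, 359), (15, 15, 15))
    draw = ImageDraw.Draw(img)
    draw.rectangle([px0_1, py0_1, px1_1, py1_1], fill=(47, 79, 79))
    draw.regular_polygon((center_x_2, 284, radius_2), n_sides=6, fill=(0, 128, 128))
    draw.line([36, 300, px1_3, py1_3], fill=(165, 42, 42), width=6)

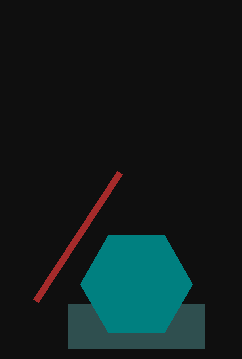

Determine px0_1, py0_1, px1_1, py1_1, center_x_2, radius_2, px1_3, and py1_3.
px0_1 = 68
py0_1 = 304
px1_1 = 204
py1_1 = 348
center_x_2 = 136
radius_2 = 56
px1_3 = 120
py1_3 = 172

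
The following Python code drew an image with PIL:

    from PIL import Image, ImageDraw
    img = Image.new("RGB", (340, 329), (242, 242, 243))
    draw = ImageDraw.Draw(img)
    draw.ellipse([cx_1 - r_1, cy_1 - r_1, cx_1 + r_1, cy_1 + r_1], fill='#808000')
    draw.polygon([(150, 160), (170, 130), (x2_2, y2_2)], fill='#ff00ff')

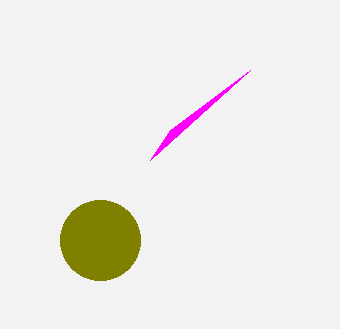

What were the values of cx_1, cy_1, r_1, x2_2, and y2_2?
cx_1 = 100; cy_1 = 240; r_1 = 40; x2_2 = 250; y2_2 = 70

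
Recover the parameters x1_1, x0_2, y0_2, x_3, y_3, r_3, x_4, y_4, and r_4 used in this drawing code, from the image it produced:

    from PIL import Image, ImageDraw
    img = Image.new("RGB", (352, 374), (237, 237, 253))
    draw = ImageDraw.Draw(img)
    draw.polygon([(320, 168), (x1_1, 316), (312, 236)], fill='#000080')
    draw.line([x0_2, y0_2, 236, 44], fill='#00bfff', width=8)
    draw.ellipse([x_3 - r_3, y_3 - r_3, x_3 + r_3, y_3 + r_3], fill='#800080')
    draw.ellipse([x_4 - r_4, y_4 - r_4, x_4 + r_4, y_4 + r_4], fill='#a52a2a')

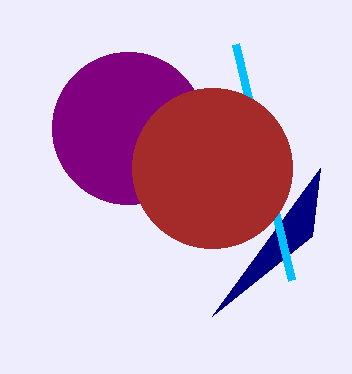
x1_1 = 212
x0_2 = 292
y0_2 = 280
x_3 = 128
y_3 = 128
r_3 = 76
x_4 = 212
y_4 = 168
r_4 = 80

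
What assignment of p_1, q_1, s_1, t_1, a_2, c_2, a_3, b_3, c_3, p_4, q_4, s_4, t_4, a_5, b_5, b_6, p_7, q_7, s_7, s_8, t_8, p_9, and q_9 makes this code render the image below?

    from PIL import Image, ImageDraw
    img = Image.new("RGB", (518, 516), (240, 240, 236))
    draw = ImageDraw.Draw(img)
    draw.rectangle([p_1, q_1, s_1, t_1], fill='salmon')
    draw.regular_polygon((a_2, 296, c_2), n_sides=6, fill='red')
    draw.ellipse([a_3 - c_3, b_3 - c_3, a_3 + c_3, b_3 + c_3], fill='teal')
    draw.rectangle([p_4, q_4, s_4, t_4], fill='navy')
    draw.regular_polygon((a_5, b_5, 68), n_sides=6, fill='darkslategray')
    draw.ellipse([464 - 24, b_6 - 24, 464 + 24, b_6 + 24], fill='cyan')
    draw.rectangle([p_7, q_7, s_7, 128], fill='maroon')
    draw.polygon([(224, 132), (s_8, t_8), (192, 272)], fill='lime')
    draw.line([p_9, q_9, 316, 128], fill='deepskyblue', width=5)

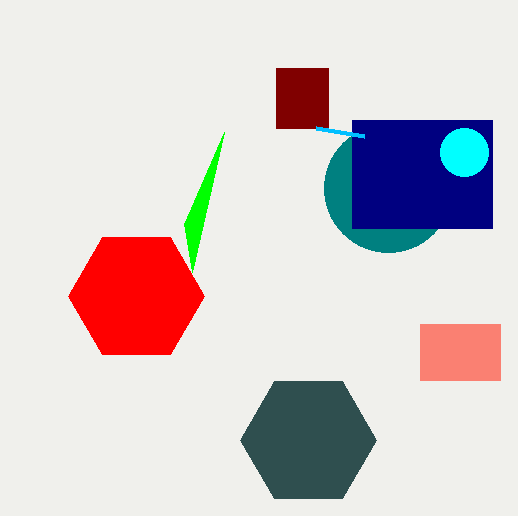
p_1 = 420, q_1 = 324, s_1 = 500, t_1 = 380, a_2 = 136, c_2 = 68, a_3 = 388, b_3 = 188, c_3 = 64, p_4 = 352, q_4 = 120, s_4 = 492, t_4 = 228, a_5 = 308, b_5 = 440, b_6 = 152, p_7 = 276, q_7 = 68, s_7 = 328, s_8 = 184, t_8 = 224, p_9 = 364, q_9 = 136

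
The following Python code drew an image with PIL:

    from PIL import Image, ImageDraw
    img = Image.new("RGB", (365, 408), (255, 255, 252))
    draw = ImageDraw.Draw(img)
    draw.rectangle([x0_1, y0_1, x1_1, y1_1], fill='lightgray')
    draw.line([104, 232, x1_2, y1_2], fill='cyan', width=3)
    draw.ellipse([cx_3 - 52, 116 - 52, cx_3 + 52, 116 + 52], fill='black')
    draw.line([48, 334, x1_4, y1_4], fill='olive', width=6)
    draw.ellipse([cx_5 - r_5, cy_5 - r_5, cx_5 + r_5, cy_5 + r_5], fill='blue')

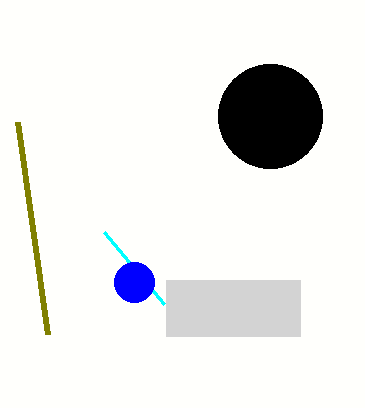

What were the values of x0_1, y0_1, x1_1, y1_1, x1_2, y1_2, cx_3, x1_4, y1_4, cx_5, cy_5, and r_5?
x0_1 = 166; y0_1 = 280; x1_1 = 300; y1_1 = 336; x1_2 = 164; y1_2 = 304; cx_3 = 270; x1_4 = 18; y1_4 = 122; cx_5 = 134; cy_5 = 282; r_5 = 20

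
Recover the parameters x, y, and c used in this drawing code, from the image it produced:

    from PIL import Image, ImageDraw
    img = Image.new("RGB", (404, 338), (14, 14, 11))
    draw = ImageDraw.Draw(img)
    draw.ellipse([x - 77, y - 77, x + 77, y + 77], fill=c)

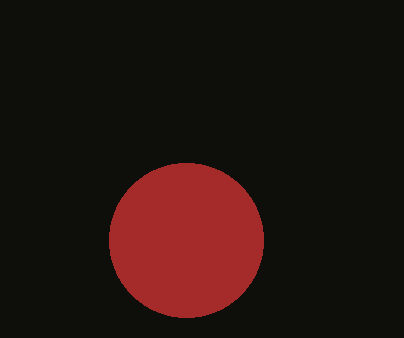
x = 186
y = 240
c = 'brown'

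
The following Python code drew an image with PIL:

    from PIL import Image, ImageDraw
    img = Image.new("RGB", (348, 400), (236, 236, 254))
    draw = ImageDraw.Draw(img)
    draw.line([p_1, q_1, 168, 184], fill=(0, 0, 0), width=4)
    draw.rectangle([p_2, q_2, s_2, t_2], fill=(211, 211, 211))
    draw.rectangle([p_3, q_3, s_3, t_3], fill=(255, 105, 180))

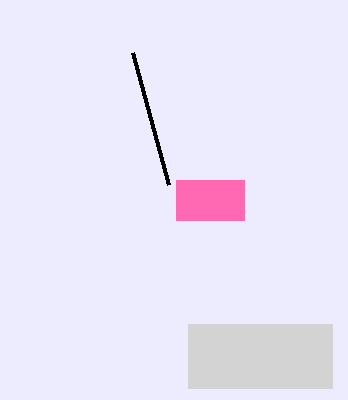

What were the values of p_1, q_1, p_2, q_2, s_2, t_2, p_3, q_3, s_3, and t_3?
p_1 = 132; q_1 = 52; p_2 = 188; q_2 = 324; s_2 = 332; t_2 = 388; p_3 = 176; q_3 = 180; s_3 = 244; t_3 = 220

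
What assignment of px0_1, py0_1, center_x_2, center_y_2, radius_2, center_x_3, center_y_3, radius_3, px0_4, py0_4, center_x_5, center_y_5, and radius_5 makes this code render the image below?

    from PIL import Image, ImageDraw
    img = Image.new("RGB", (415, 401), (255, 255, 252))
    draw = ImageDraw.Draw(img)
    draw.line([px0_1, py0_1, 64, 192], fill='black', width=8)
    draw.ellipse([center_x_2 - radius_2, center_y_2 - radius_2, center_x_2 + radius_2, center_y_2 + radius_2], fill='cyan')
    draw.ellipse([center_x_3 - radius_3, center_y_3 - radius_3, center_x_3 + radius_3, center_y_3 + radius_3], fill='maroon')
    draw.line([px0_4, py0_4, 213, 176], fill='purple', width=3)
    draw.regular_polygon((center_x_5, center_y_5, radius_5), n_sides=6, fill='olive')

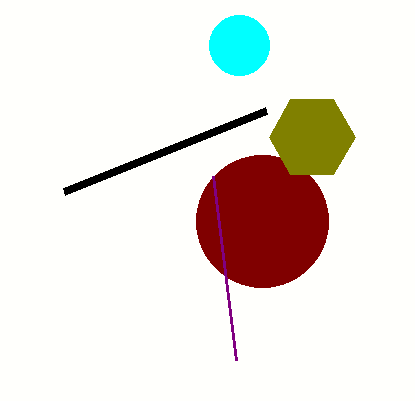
px0_1 = 266; py0_1 = 111; center_x_2 = 239; center_y_2 = 45; radius_2 = 30; center_x_3 = 262; center_y_3 = 221; radius_3 = 66; px0_4 = 236; py0_4 = 360; center_x_5 = 312; center_y_5 = 137; radius_5 = 43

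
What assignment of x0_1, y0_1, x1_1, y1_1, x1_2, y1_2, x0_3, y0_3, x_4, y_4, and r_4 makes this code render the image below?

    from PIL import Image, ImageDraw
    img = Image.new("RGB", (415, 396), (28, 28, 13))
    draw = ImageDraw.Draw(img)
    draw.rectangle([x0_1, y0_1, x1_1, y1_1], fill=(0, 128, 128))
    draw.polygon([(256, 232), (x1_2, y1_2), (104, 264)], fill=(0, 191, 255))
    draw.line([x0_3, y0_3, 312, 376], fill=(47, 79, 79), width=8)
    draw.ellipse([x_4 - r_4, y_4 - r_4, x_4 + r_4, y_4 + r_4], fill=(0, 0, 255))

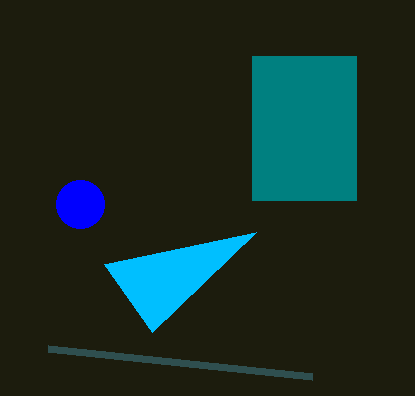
x0_1 = 252, y0_1 = 56, x1_1 = 356, y1_1 = 200, x1_2 = 152, y1_2 = 332, x0_3 = 48, y0_3 = 348, x_4 = 80, y_4 = 204, r_4 = 24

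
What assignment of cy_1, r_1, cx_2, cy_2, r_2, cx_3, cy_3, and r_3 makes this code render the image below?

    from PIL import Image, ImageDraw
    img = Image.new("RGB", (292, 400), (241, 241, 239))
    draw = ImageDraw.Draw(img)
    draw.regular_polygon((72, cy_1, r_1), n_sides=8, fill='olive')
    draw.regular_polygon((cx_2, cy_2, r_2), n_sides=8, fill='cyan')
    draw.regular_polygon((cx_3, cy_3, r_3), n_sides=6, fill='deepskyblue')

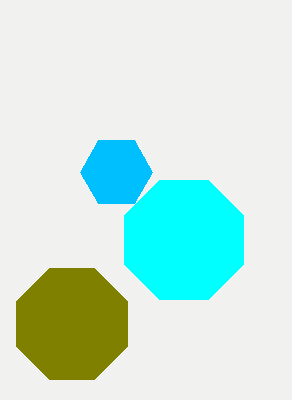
cy_1 = 324
r_1 = 60
cx_2 = 184
cy_2 = 240
r_2 = 64
cx_3 = 116
cy_3 = 172
r_3 = 36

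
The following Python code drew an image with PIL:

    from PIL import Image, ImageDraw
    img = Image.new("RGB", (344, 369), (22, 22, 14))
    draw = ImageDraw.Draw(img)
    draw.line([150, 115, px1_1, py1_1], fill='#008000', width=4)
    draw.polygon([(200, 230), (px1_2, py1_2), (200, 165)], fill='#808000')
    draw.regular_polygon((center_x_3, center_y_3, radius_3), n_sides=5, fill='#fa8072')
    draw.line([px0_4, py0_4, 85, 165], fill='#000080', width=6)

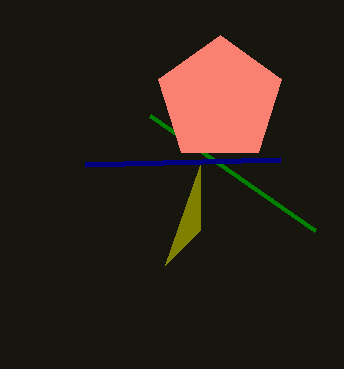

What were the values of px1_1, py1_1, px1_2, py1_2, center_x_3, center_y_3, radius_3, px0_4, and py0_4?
px1_1 = 315
py1_1 = 230
px1_2 = 165
py1_2 = 265
center_x_3 = 220
center_y_3 = 100
radius_3 = 65
px0_4 = 280
py0_4 = 160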